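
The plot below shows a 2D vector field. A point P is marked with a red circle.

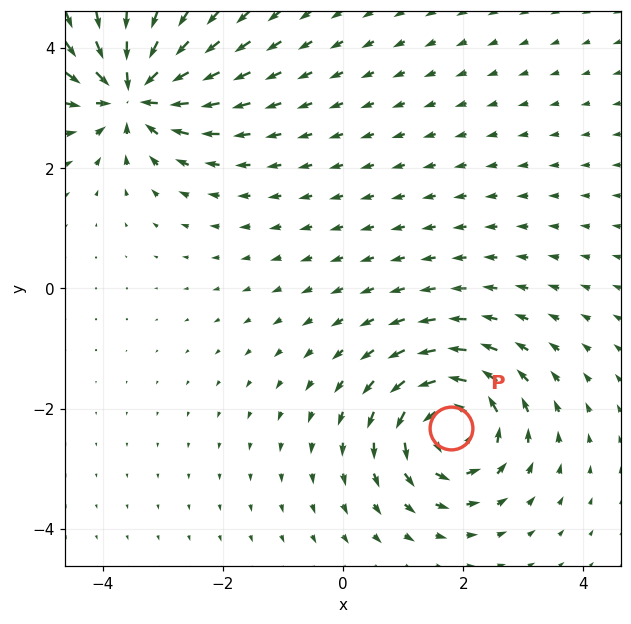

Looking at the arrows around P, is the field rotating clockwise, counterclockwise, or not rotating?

Near P at (1.8, -2.3) the arrows circulate counterclockwise. The curl (z-component) there is about +6; positive curl means counterclockwise rotation.

counterclockwise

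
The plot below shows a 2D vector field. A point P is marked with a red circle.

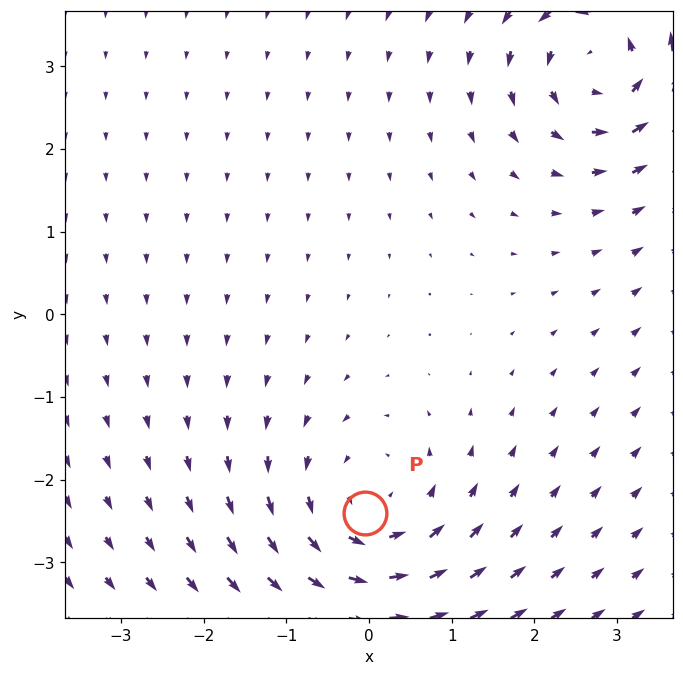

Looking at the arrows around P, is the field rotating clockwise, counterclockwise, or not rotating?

counterclockwise

Near P at (-0.0, -2.4) the arrows circulate counterclockwise. The curl (z-component) there is about +3; positive curl means counterclockwise rotation.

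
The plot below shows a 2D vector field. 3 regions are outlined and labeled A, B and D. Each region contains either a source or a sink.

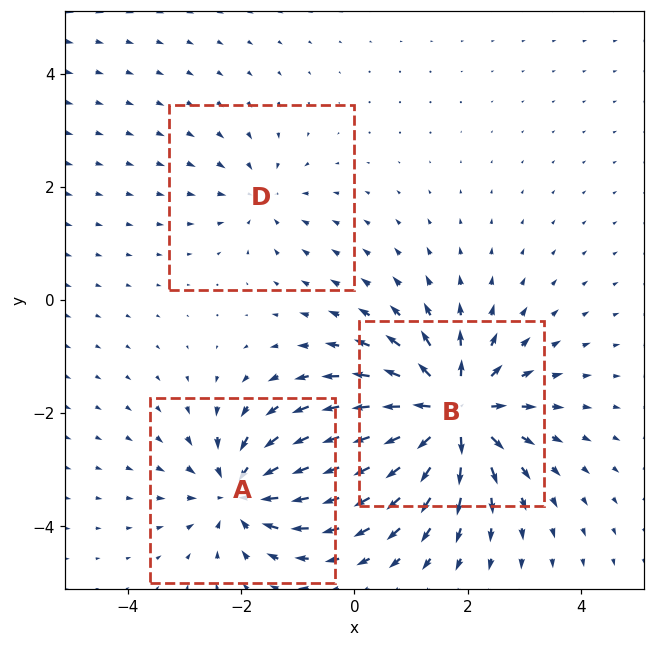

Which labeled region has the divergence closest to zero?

D

Divergence at each region's feature centre — A: about -4, B: about +6, D: about -2. Region D is closest to zero.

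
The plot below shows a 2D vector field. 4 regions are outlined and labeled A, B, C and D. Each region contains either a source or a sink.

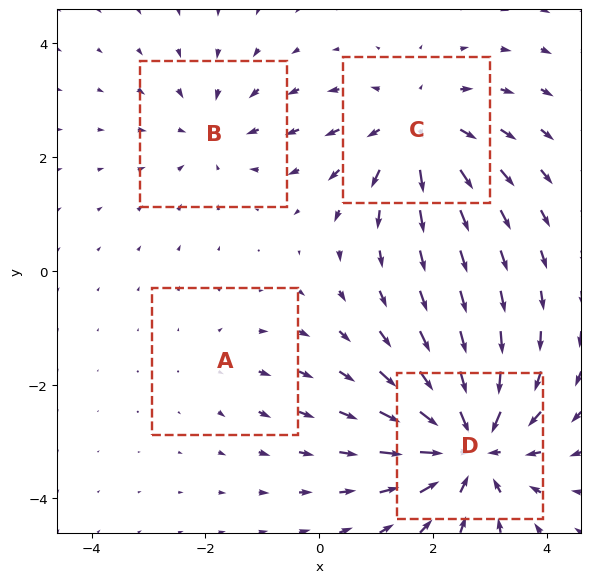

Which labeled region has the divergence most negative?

D

Divergence at each region's feature centre — A: about +2, B: about -3, C: about +5, D: about -6. Region D is most negative.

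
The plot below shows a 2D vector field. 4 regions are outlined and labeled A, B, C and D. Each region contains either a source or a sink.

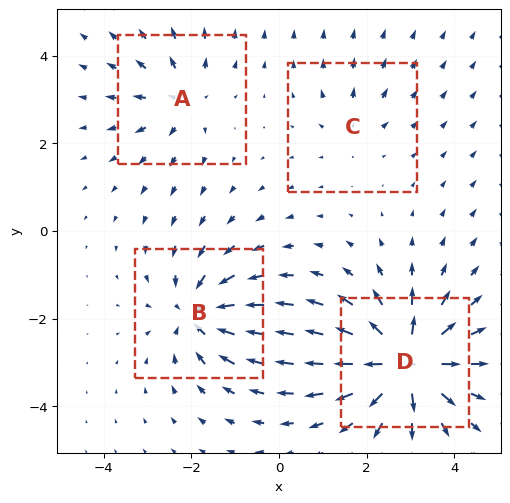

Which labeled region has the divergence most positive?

D

Divergence at each region's feature centre — A: about +4, B: about -6, C: about +2, D: about +9. Region D is most positive.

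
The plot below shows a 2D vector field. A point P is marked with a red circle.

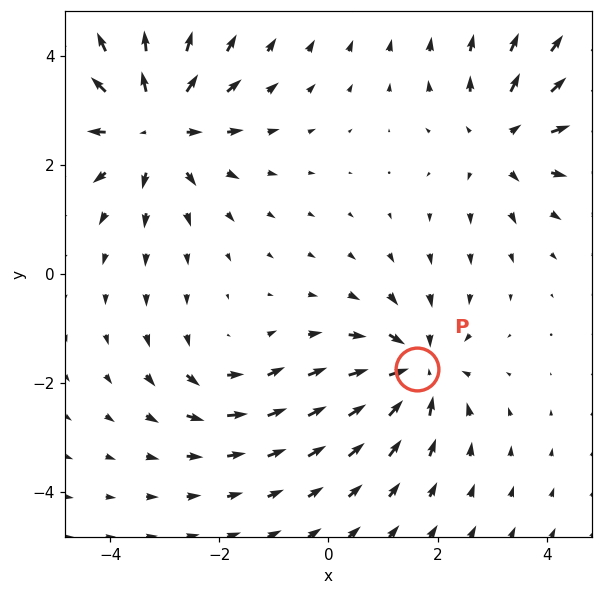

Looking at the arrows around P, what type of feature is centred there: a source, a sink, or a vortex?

sink

At P (1.6, -1.7) the arrows converge inward. Divergence about -5, curl ≈0 — negative divergence with near-zero curl is a sink.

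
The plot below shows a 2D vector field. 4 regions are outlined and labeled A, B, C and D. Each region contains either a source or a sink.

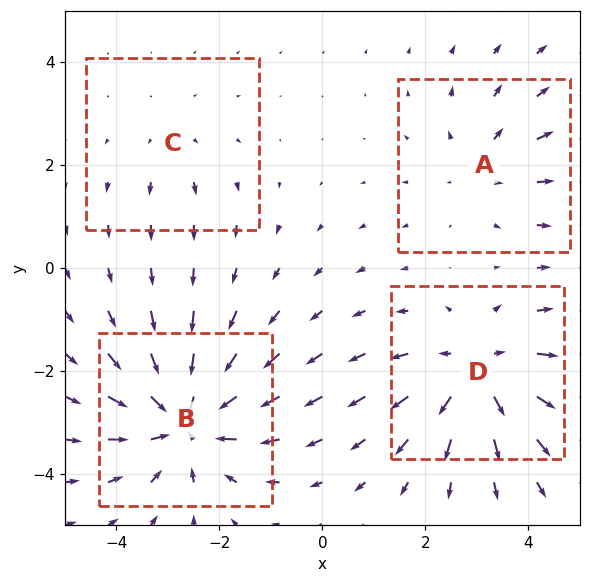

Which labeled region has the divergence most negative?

B

Divergence at each region's feature centre — A: about +3, B: about -6, C: about +2, D: about +5. Region B is most negative.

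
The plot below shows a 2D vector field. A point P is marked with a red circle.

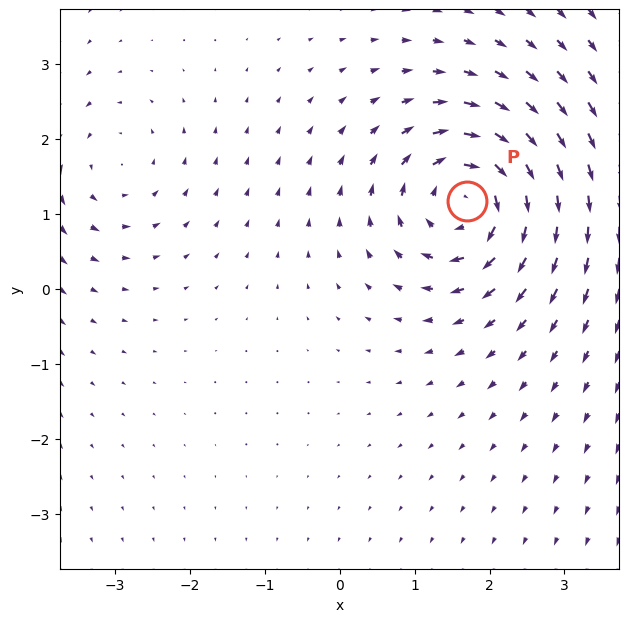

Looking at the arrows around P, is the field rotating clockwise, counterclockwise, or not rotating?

clockwise

Near P at (1.7, 1.2) the arrows circulate clockwise. The curl (z-component) there is about -6; negative curl means clockwise rotation.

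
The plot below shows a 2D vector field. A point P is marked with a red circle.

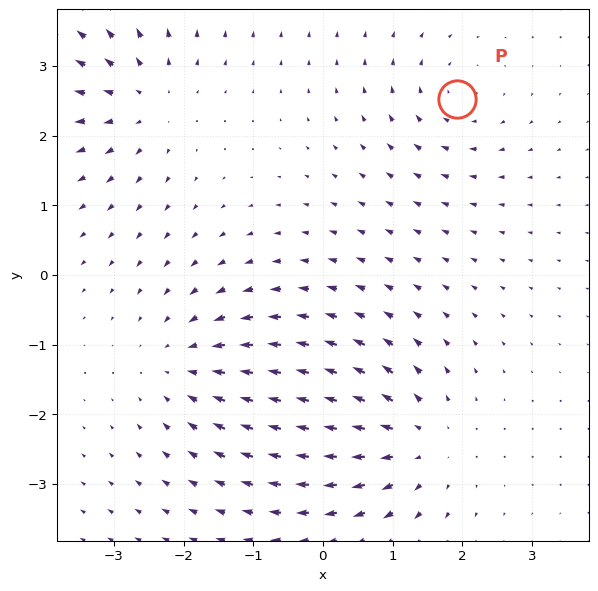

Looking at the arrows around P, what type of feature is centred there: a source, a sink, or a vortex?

vortex

At P (1.9, 2.5) the arrows circulate clockwise. Divergence ≈0, curl about -4 — near-zero divergence with nonzero curl is a vortex.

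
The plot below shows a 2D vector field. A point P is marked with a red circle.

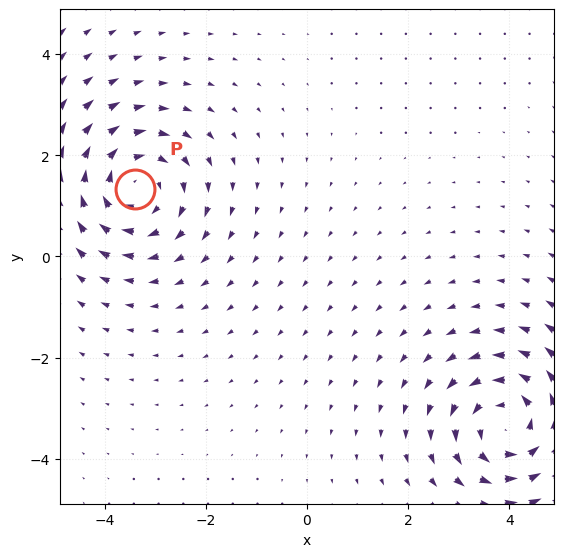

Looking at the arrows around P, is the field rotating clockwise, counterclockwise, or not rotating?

Near P at (-3.4, 1.3) the arrows circulate clockwise. The curl (z-component) there is about -3; negative curl means clockwise rotation.

clockwise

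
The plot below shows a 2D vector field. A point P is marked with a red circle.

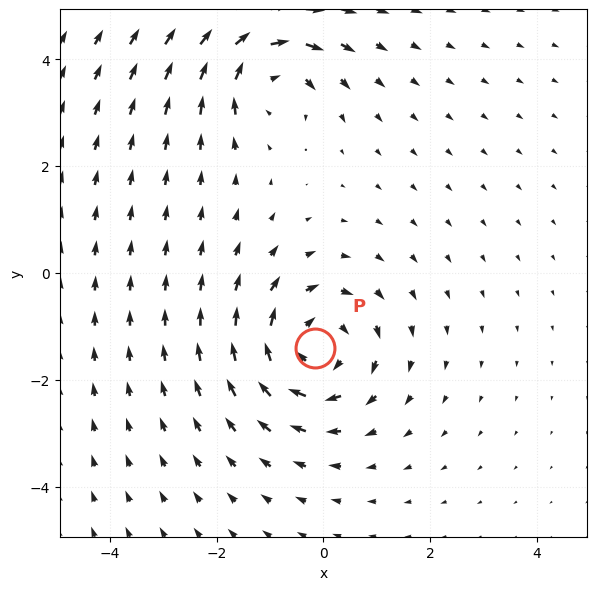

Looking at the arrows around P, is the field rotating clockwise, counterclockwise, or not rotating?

clockwise

Near P at (-0.2, -1.4) the arrows circulate clockwise. The curl (z-component) there is about -4; negative curl means clockwise rotation.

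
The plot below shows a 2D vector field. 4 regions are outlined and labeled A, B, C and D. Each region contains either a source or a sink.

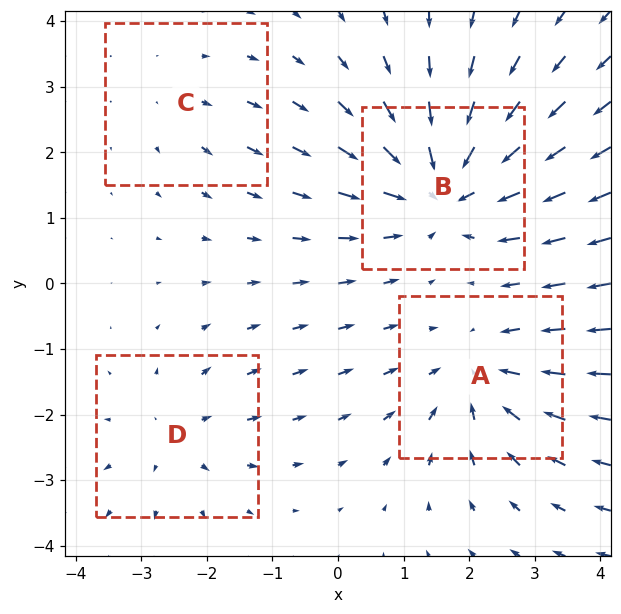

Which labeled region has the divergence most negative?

Divergence at each region's feature centre — A: about -4, B: about -6, C: about +2, D: about +3. Region B is most negative.

B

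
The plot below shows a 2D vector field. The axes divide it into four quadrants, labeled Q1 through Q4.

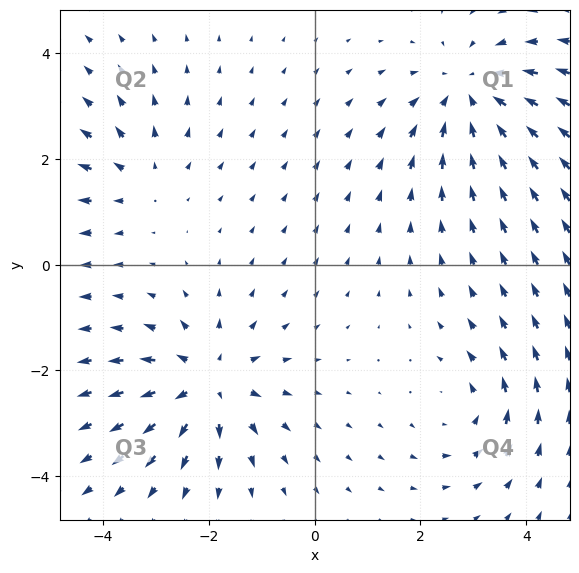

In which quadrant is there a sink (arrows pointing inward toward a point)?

Q1

The sink sits at approximately (2.9, 3.2), which lies in quadrant Q1. The divergence there is about -4, negative as expected for a sink.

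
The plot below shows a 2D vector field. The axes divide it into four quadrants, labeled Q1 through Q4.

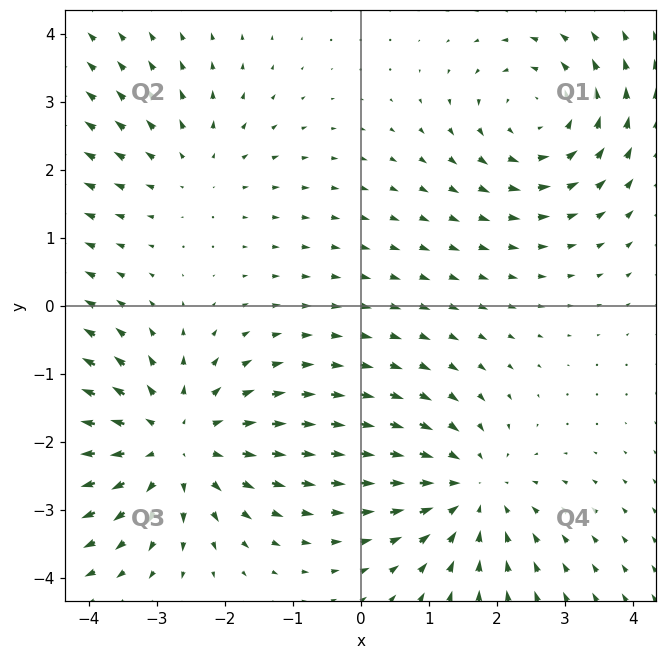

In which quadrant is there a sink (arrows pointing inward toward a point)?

Q4

The sink sits at approximately (1.6, -2.7), which lies in quadrant Q4. The divergence there is about -3, negative as expected for a sink.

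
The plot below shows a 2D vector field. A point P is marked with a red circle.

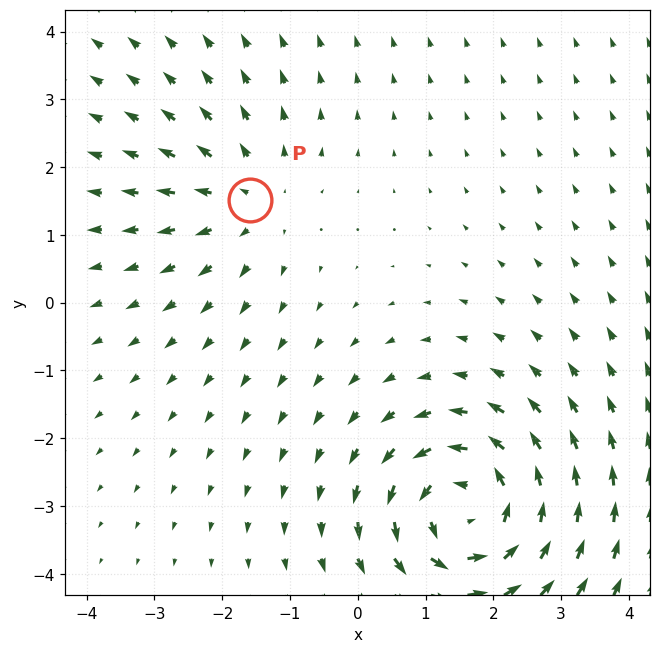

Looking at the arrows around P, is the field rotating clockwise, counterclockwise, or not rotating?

Near P at (-1.6, 1.5) the arrows show no circulation. The curl there is ≈0.

not rotating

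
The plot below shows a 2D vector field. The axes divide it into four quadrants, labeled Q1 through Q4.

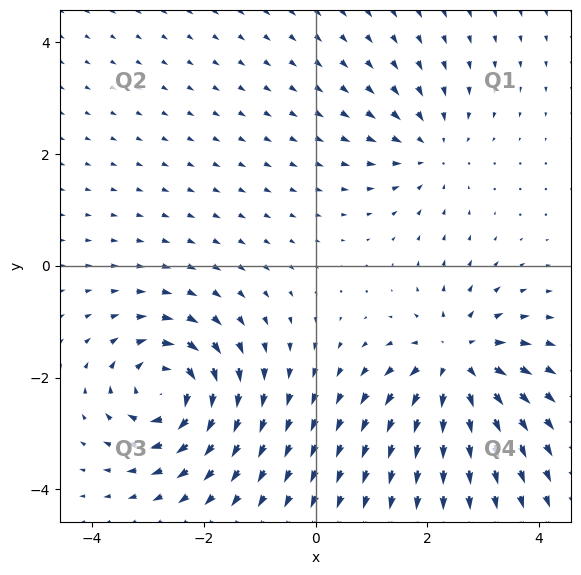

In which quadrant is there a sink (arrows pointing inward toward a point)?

Q1

The sink sits at approximately (2.1, 2.1), which lies in quadrant Q1. The divergence there is about -3, negative as expected for a sink.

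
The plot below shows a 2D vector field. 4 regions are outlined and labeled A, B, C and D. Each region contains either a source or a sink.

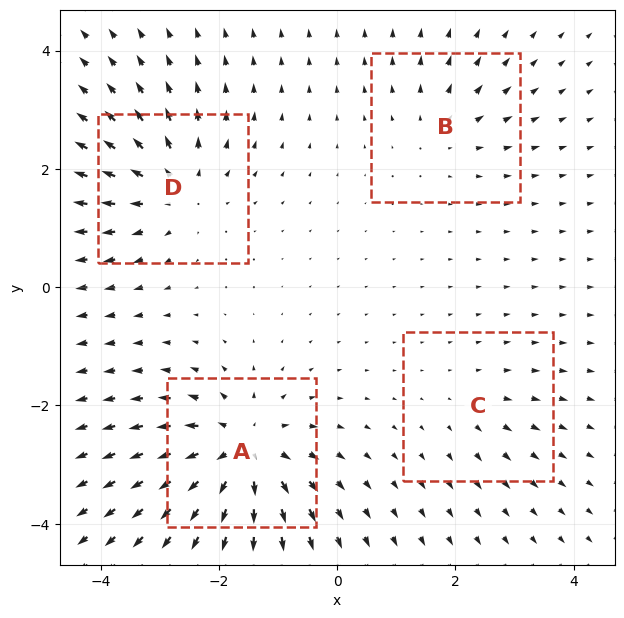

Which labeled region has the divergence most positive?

A

Divergence at each region's feature centre — A: about +8, B: about +3, C: about +2, D: about +6. Region A is most positive.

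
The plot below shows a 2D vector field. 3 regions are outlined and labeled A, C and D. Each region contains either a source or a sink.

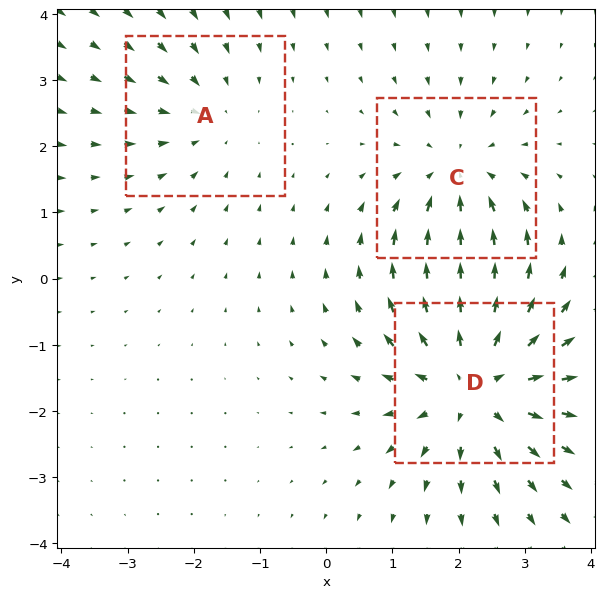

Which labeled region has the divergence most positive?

Divergence at each region's feature centre — A: about -2, C: about -3, D: about +4. Region D is most positive.

D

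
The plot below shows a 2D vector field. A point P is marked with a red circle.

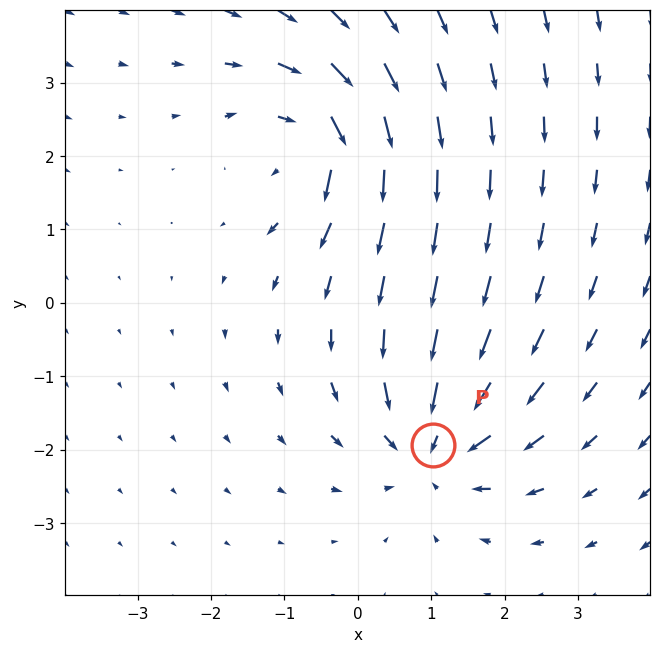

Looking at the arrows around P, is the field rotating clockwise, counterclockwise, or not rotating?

Near P at (1.0, -1.9) the arrows show no circulation. The curl there is ≈0.

not rotating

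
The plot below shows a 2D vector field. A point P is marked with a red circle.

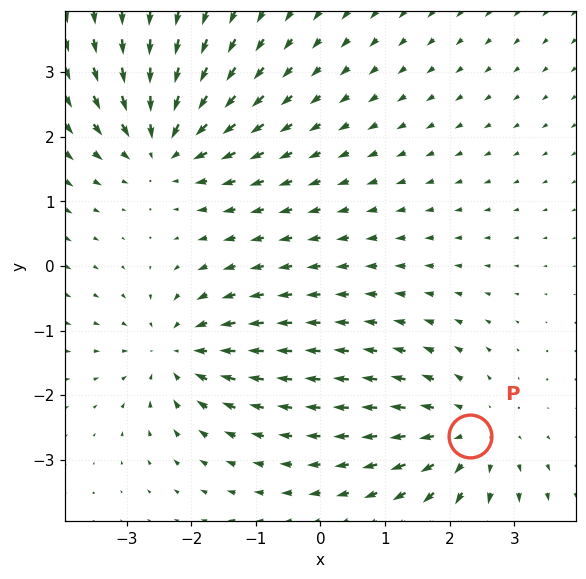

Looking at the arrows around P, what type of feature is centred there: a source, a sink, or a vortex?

source

At P (2.3, -2.6) the arrows spread outward. Divergence about +4, curl ≈0 — positive divergence with near-zero curl is a source.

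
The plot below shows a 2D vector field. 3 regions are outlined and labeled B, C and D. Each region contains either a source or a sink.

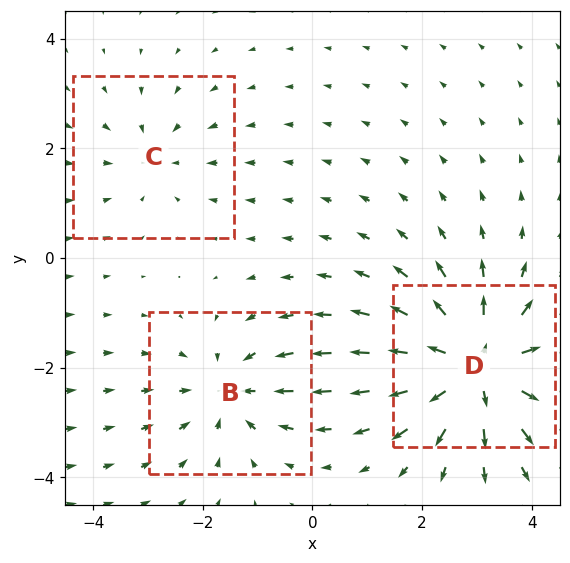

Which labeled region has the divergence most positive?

Divergence at each region's feature centre — B: about -3, C: about -2, D: about +5. Region D is most positive.

D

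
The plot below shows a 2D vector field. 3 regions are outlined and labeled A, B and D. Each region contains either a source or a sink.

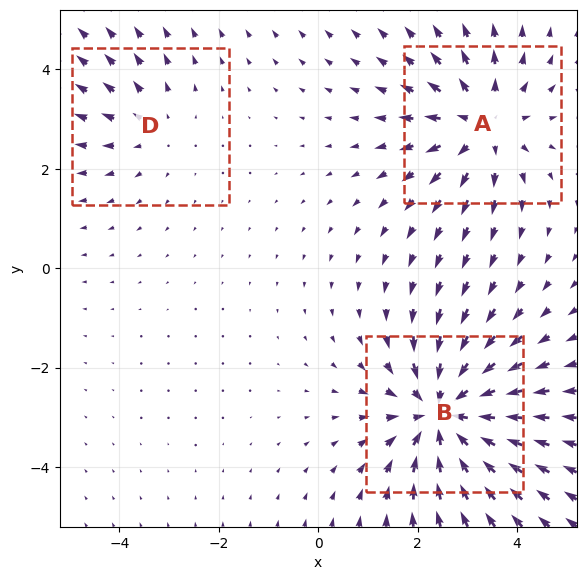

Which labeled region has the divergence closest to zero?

D

Divergence at each region's feature centre — A: about +3, B: about -4, D: about +2. Region D is closest to zero.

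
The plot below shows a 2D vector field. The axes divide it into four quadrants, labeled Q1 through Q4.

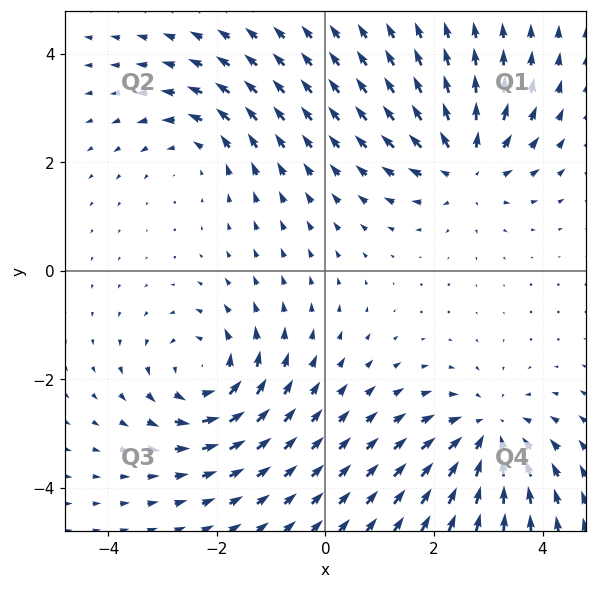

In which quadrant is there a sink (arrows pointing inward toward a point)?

Q4

The sink sits at approximately (3.0, -3.0), which lies in quadrant Q4. The divergence there is about -4, negative as expected for a sink.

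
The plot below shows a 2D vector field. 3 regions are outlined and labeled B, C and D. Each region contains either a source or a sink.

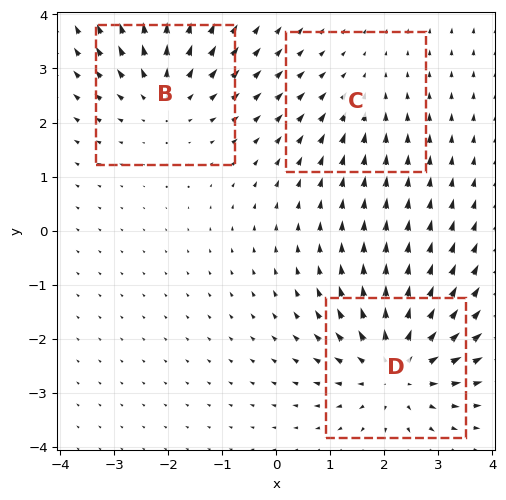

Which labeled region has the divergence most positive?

D

Divergence at each region's feature centre — B: about +3, C: about -2, D: about +4. Region D is most positive.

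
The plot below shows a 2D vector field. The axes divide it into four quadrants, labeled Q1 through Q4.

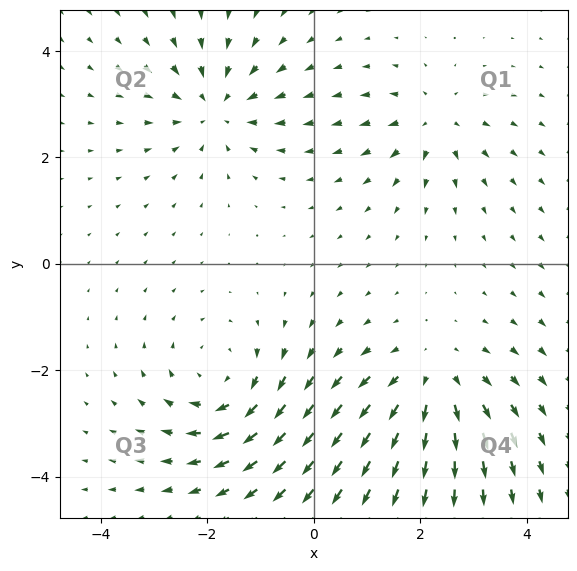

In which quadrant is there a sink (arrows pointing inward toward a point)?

Q2

The sink sits at approximately (-1.8, 2.9), which lies in quadrant Q2. The divergence there is about -4, negative as expected for a sink.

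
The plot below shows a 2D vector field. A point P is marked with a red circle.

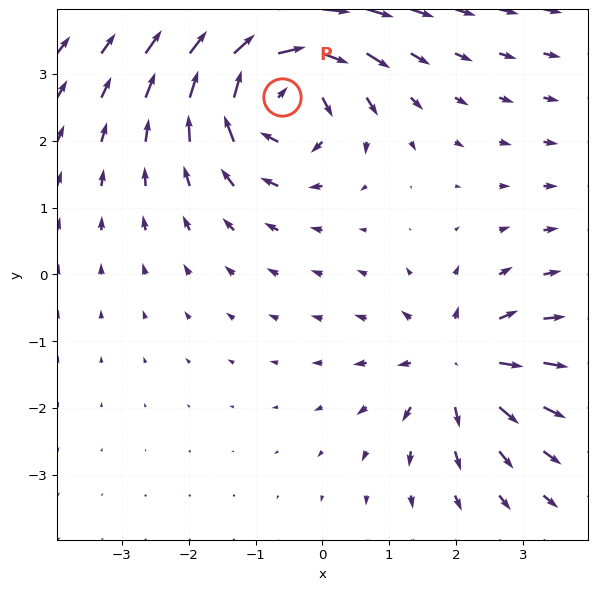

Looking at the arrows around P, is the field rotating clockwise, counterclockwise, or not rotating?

Near P at (-0.6, 2.7) the arrows circulate clockwise. The curl (z-component) there is about -6; negative curl means clockwise rotation.

clockwise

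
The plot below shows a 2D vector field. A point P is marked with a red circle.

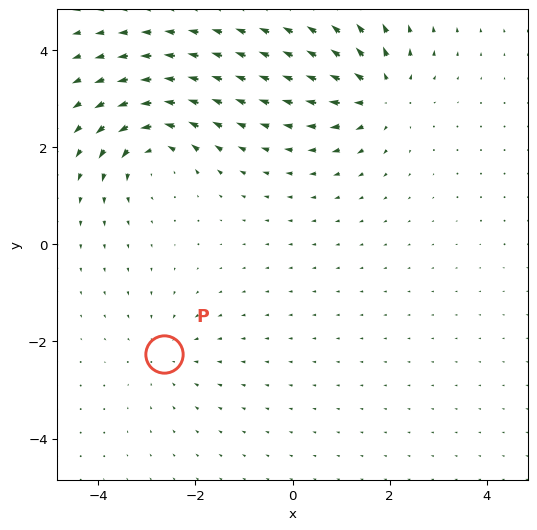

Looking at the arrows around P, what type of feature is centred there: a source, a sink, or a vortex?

sink

At P (-2.6, -2.3) the arrows converge inward. Divergence about -3, curl ≈0 — negative divergence with near-zero curl is a sink.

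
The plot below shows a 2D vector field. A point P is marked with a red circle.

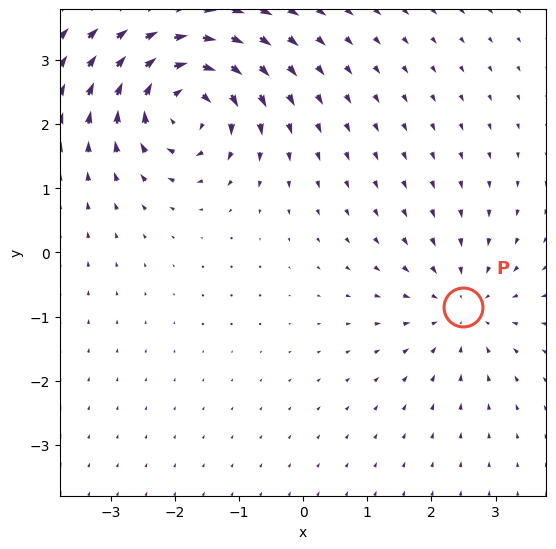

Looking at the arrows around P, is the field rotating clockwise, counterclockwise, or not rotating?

Near P at (2.5, -0.9) the arrows show no circulation. The curl there is ≈0.

not rotating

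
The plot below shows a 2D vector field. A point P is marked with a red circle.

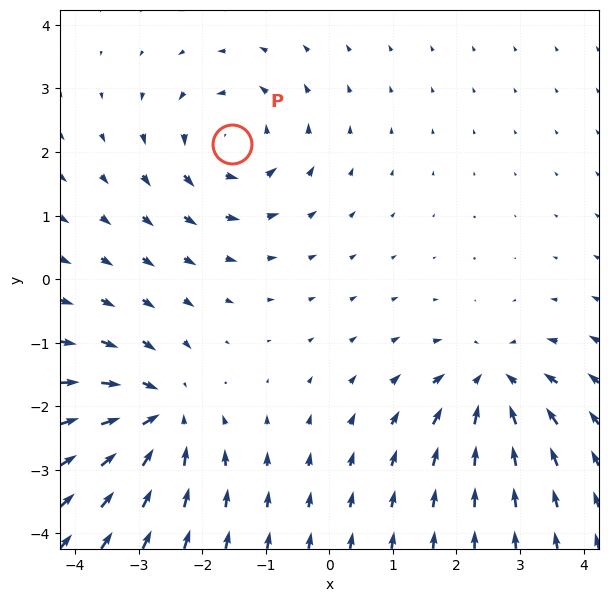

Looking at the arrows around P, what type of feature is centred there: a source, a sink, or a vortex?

At P (-1.5, 2.1) the arrows circulate counterclockwise. Divergence ≈0, curl about +4 — near-zero divergence with nonzero curl is a vortex.

vortex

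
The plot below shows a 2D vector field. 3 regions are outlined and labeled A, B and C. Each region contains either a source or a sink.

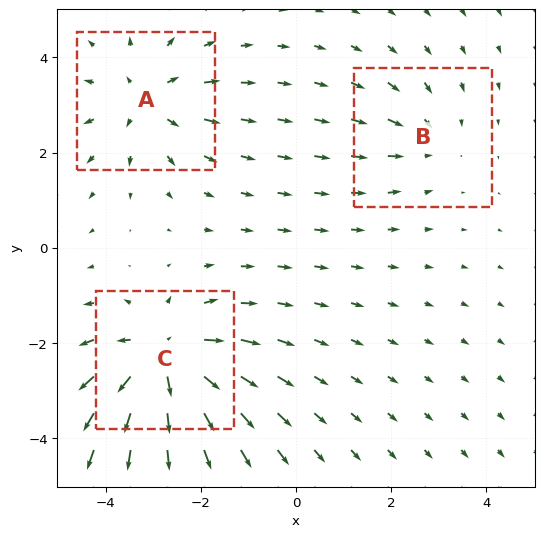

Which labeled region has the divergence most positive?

Divergence at each region's feature centre — A: about +3, B: about -2, C: about +5. Region C is most positive.

C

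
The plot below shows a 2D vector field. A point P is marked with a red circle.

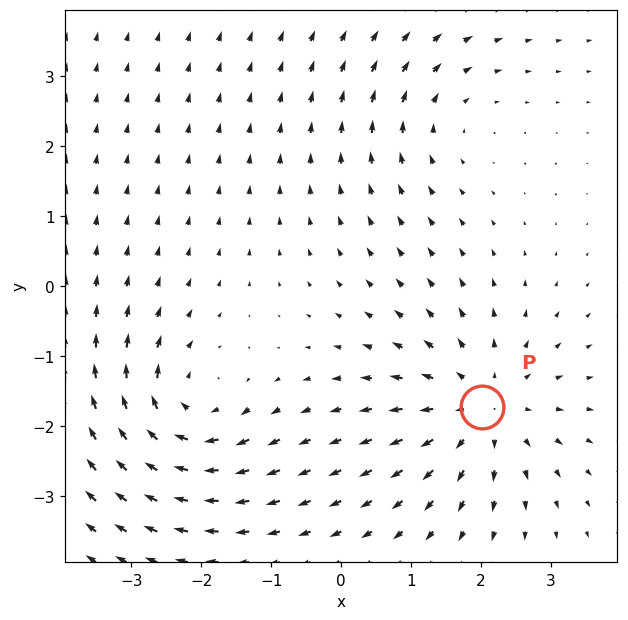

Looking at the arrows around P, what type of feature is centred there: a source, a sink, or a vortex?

source

At P (2.0, -1.7) the arrows spread outward. Divergence about +4, curl ≈0 — positive divergence with near-zero curl is a source.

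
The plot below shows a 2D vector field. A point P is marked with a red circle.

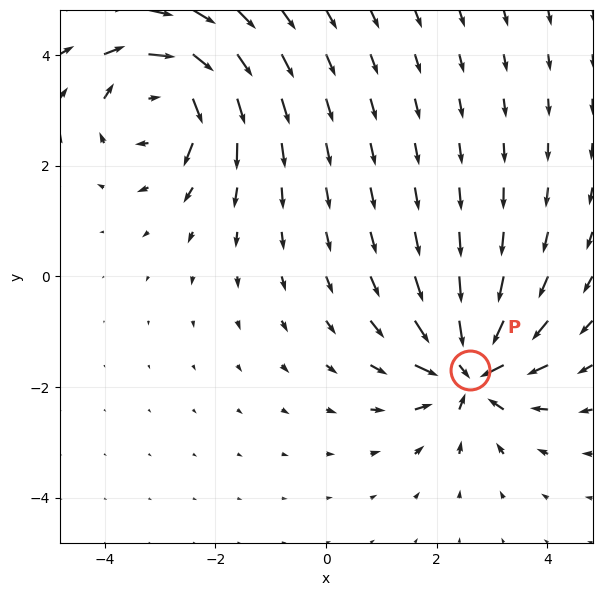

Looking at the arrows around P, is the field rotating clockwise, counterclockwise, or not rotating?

Near P at (2.6, -1.7) the arrows show no circulation. The curl there is ≈0.

not rotating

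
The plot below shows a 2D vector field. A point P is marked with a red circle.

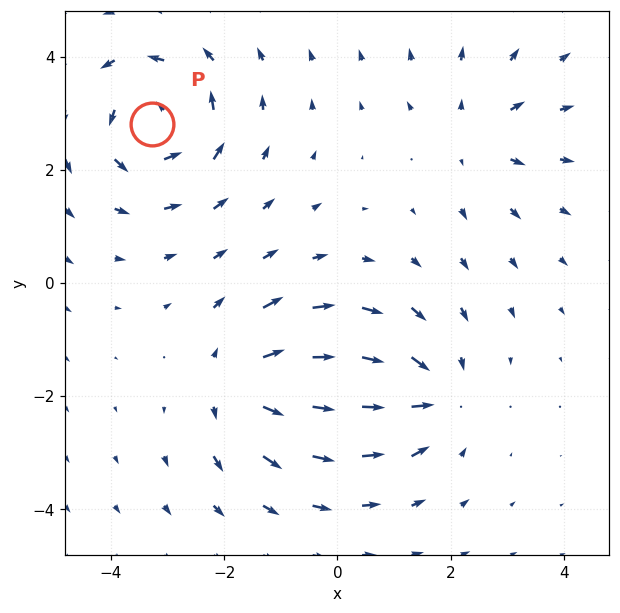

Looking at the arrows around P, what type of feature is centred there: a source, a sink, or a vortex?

vortex

At P (-3.3, 2.8) the arrows circulate counterclockwise. Divergence ≈0, curl about +5 — near-zero divergence with nonzero curl is a vortex.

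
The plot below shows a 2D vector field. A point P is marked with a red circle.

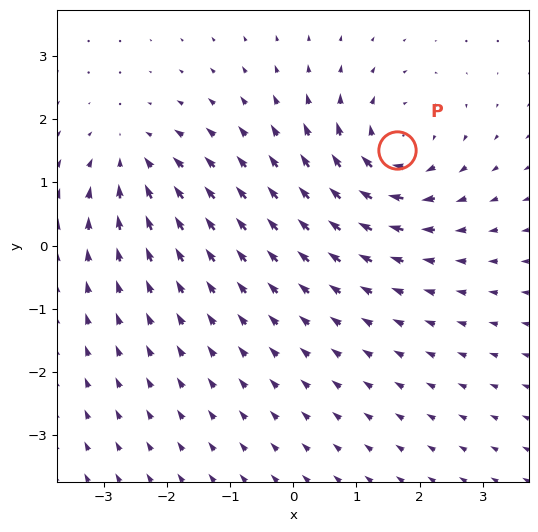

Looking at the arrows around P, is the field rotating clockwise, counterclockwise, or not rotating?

Near P at (1.6, 1.5) the arrows circulate clockwise. The curl (z-component) there is about -6; negative curl means clockwise rotation.

clockwise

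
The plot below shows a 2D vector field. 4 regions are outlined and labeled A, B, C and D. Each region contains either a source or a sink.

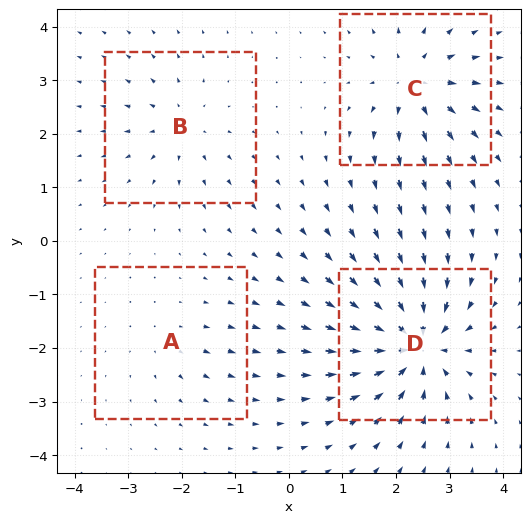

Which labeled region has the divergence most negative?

Divergence at each region's feature centre — A: about +2, B: about +4, C: about +6, D: about -9. Region D is most negative.

D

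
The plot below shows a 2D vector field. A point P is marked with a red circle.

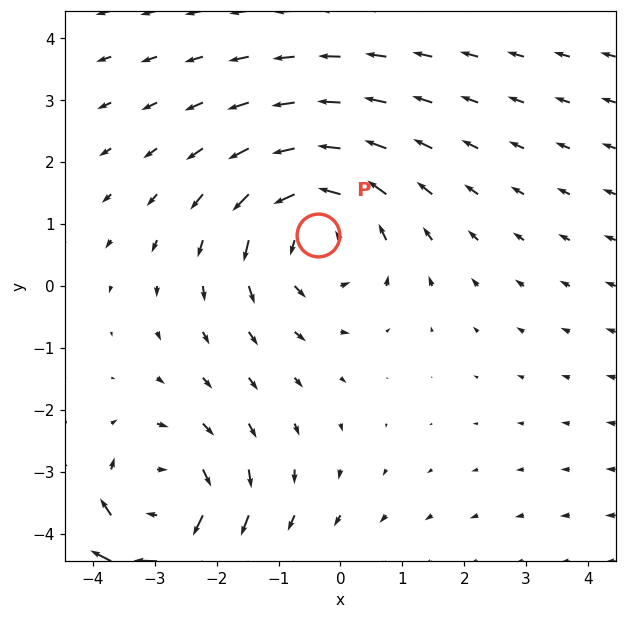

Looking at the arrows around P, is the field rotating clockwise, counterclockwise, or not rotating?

counterclockwise

Near P at (-0.4, 0.8) the arrows circulate counterclockwise. The curl (z-component) there is about +3; positive curl means counterclockwise rotation.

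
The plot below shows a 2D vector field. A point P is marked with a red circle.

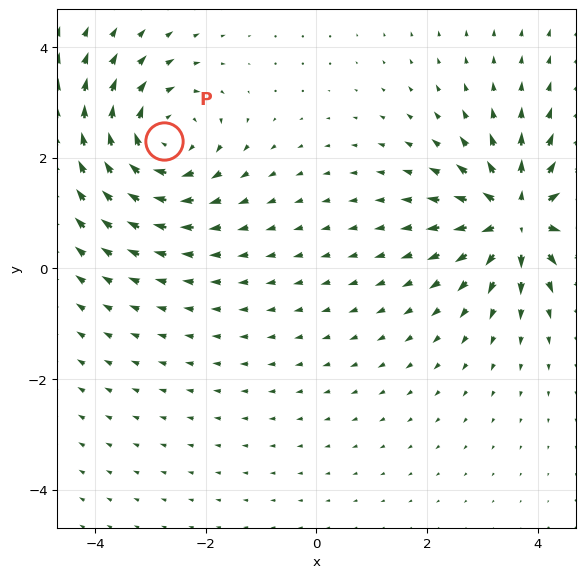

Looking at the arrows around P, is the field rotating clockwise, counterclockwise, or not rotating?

Near P at (-2.8, 2.3) the arrows circulate clockwise. The curl (z-component) there is about -4; negative curl means clockwise rotation.

clockwise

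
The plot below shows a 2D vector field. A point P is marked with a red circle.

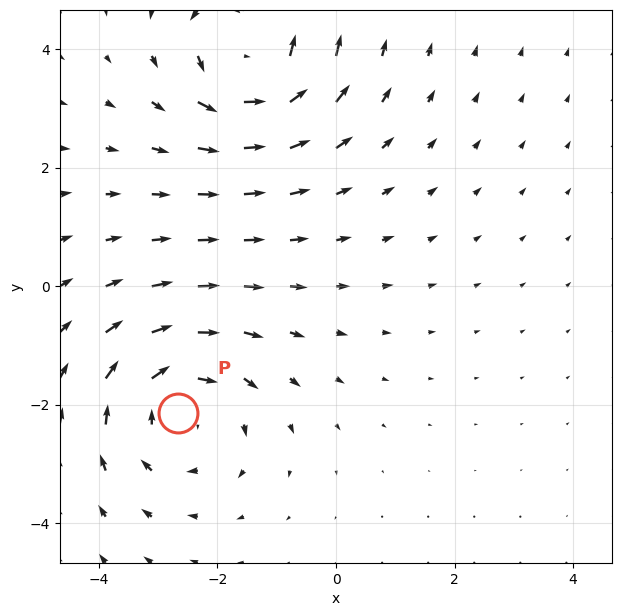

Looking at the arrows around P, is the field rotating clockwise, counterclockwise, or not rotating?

Near P at (-2.7, -2.1) the arrows circulate clockwise. The curl (z-component) there is about -3; negative curl means clockwise rotation.

clockwise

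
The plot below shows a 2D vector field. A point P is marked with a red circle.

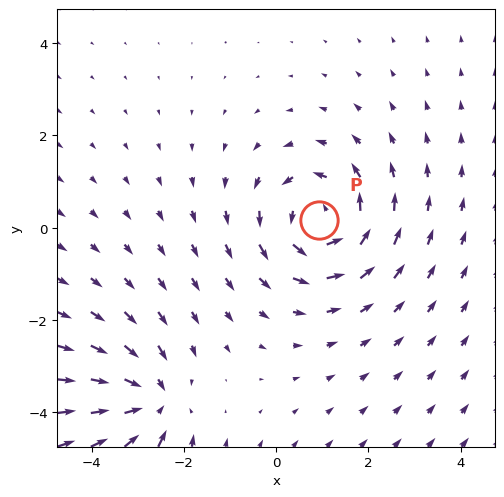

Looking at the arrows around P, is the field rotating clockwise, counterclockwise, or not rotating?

Near P at (0.9, 0.2) the arrows circulate counterclockwise. The curl (z-component) there is about +5; positive curl means counterclockwise rotation.

counterclockwise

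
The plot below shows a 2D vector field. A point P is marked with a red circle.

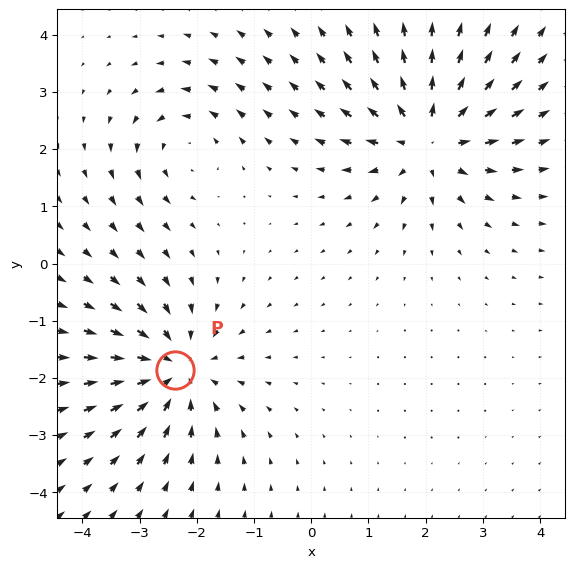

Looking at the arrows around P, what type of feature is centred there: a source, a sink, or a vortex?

At P (-2.4, -1.9) the arrows converge inward. Divergence about -4, curl ≈0 — negative divergence with near-zero curl is a sink.

sink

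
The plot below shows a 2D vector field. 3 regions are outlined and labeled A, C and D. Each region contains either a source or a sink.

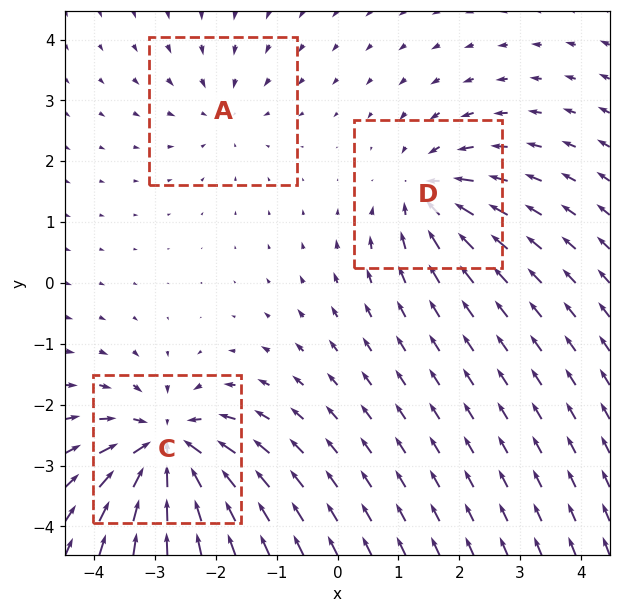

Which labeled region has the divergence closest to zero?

Divergence at each region's feature centre — A: about -2, C: about -6, D: about -4. Region A is closest to zero.

A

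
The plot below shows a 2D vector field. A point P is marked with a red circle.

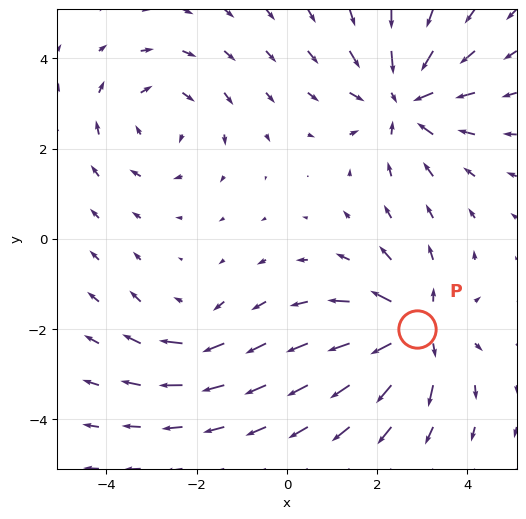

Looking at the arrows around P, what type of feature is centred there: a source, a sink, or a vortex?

source

At P (2.9, -2.0) the arrows spread outward. Divergence about +5, curl ≈0 — positive divergence with near-zero curl is a source.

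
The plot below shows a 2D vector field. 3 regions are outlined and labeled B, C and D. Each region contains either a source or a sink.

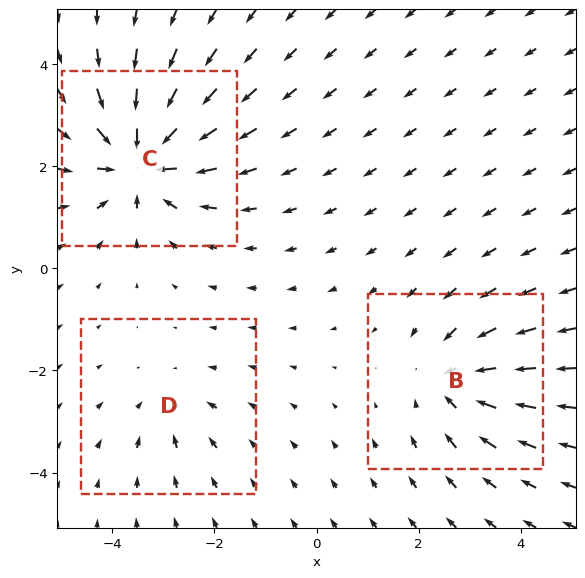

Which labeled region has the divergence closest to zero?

Divergence at each region's feature centre — B: about -4, C: about -6, D: about -2. Region D is closest to zero.

D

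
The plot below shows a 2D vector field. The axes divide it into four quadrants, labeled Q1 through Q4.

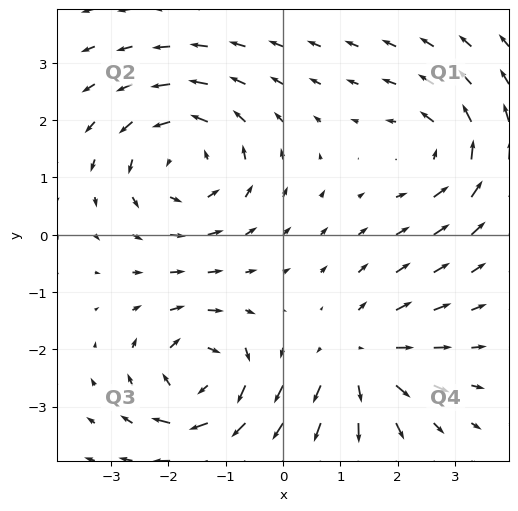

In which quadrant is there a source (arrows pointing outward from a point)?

Q4

The source sits at approximately (1.3, -2.2), which lies in quadrant Q4. The divergence there is about +4, positive as expected for a source.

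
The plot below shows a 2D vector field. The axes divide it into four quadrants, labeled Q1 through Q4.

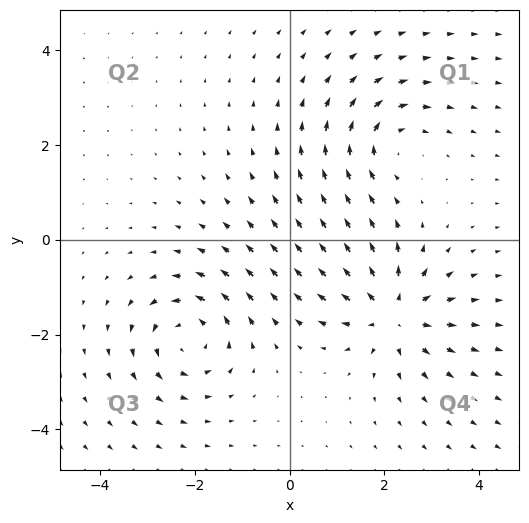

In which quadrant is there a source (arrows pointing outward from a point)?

The source sits at approximately (2.2, -1.6), which lies in quadrant Q4. The divergence there is about +4, positive as expected for a source.

Q4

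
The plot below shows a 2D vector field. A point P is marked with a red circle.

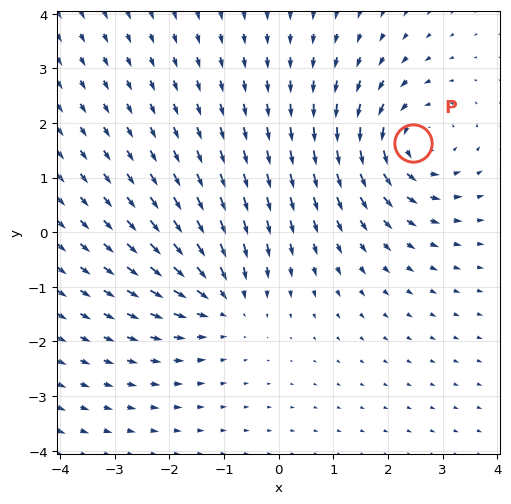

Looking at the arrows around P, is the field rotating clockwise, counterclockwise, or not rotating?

counterclockwise

Near P at (2.5, 1.6) the arrows circulate counterclockwise. The curl (z-component) there is about +4; positive curl means counterclockwise rotation.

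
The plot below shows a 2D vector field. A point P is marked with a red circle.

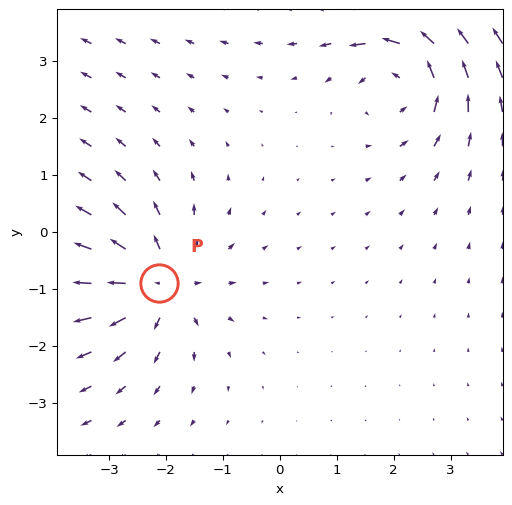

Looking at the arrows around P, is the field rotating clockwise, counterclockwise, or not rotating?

not rotating

Near P at (-2.1, -0.9) the arrows show no circulation. The curl there is ≈0.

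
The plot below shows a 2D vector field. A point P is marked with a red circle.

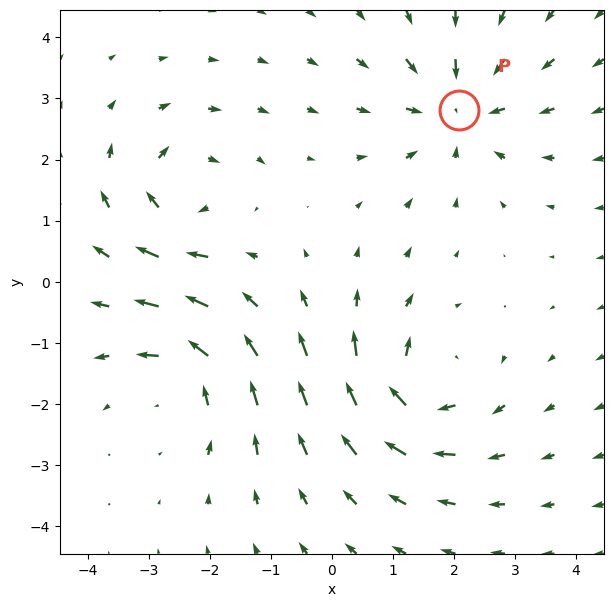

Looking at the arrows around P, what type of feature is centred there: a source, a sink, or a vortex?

At P (2.1, 2.8) the arrows converge inward. Divergence about -4, curl ≈0 — negative divergence with near-zero curl is a sink.

sink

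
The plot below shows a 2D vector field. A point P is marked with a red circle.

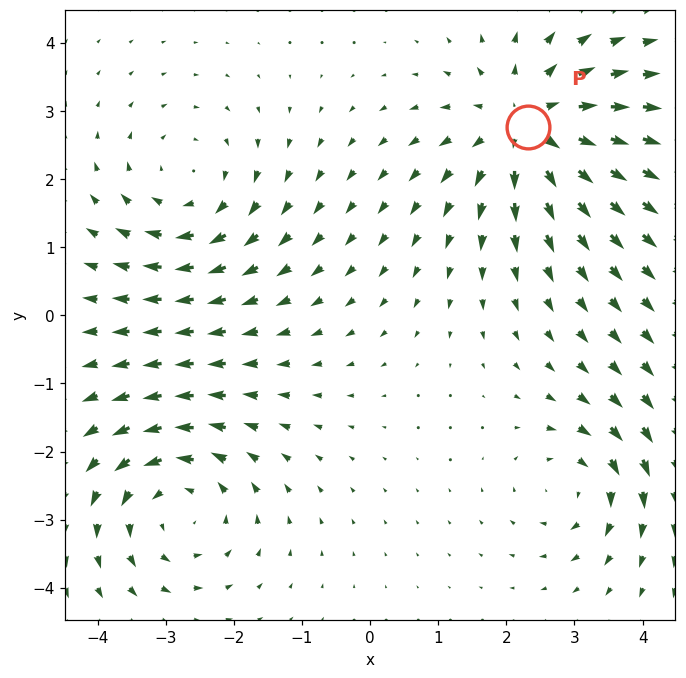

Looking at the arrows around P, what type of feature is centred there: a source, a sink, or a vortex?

source

At P (2.3, 2.8) the arrows spread outward. Divergence about +5, curl ≈0 — positive divergence with near-zero curl is a source.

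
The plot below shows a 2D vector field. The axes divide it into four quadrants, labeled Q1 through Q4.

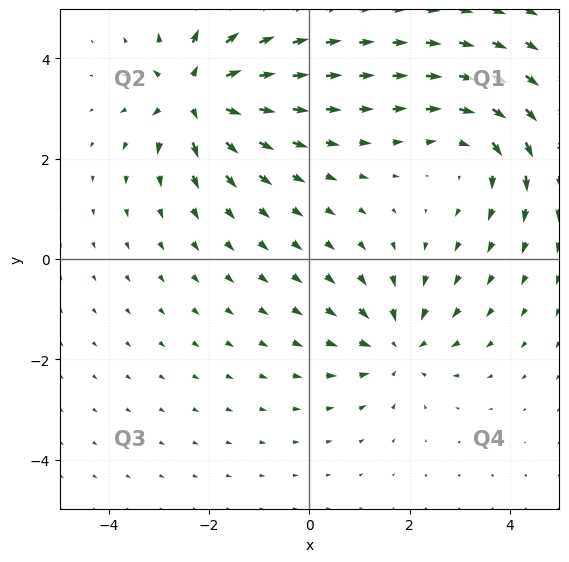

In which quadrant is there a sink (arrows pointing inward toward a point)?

The sink sits at approximately (1.8, -1.7), which lies in quadrant Q4. The divergence there is about -3, negative as expected for a sink.

Q4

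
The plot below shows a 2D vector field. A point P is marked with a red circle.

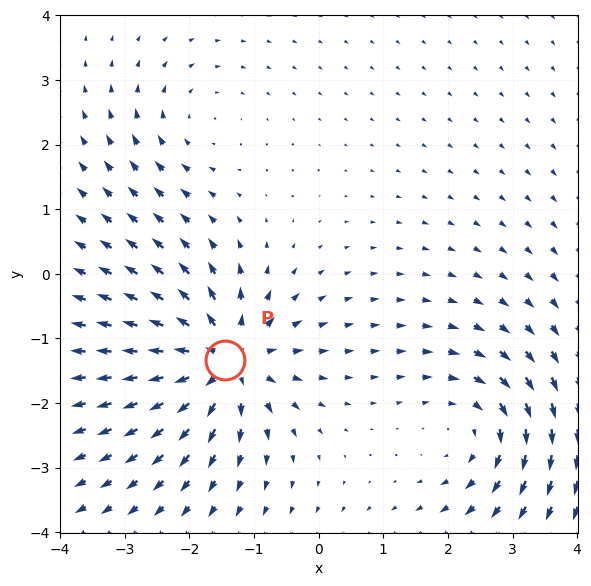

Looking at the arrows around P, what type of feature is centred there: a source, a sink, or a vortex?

At P (-1.5, -1.3) the arrows spread outward. Divergence about +6, curl ≈0 — positive divergence with near-zero curl is a source.

source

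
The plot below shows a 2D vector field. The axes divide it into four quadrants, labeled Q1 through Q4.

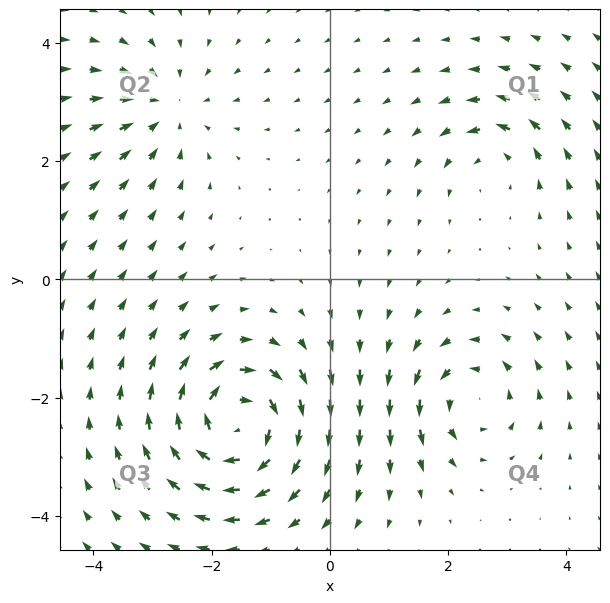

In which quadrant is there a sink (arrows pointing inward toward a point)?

Q2

The sink sits at approximately (-2.7, 2.9), which lies in quadrant Q2. The divergence there is about -3, negative as expected for a sink.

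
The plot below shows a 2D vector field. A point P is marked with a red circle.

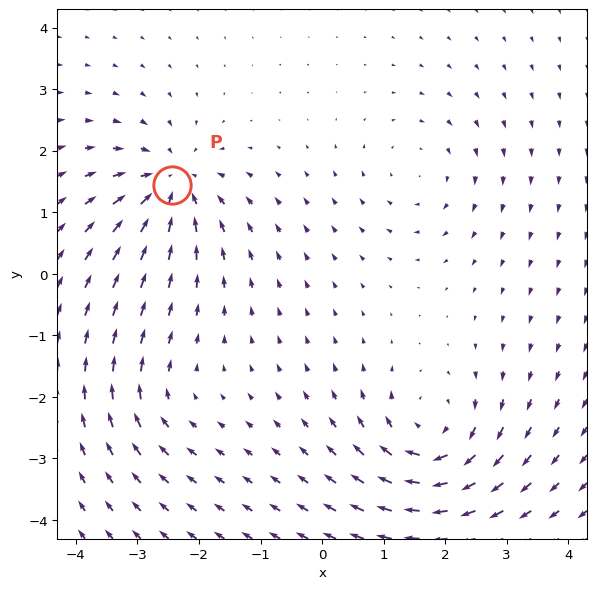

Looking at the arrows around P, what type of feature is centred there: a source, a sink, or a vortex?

sink

At P (-2.4, 1.4) the arrows converge inward. Divergence about -6, curl ≈0 — negative divergence with near-zero curl is a sink.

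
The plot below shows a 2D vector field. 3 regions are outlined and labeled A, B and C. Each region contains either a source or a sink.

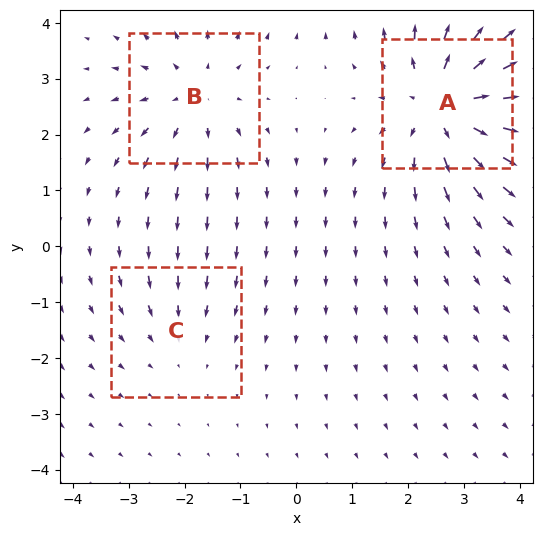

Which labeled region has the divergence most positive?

Divergence at each region's feature centre — A: about +5, B: about +3, C: about -2. Region A is most positive.

A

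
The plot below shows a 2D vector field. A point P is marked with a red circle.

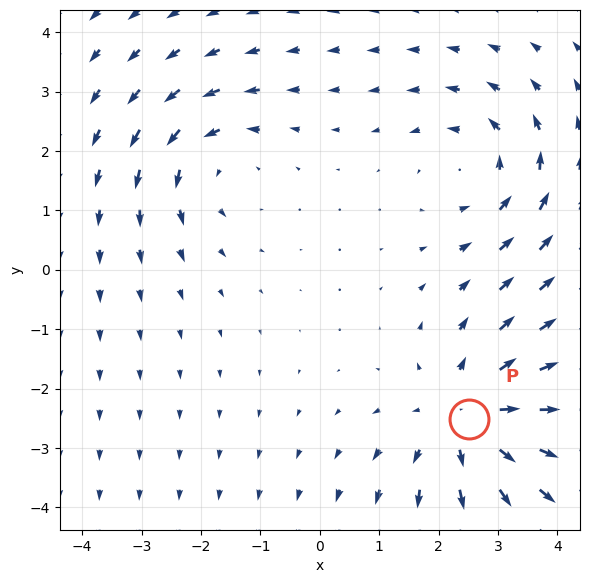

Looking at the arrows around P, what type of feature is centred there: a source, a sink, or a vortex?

source

At P (2.5, -2.5) the arrows spread outward. Divergence about +4, curl ≈0 — positive divergence with near-zero curl is a source.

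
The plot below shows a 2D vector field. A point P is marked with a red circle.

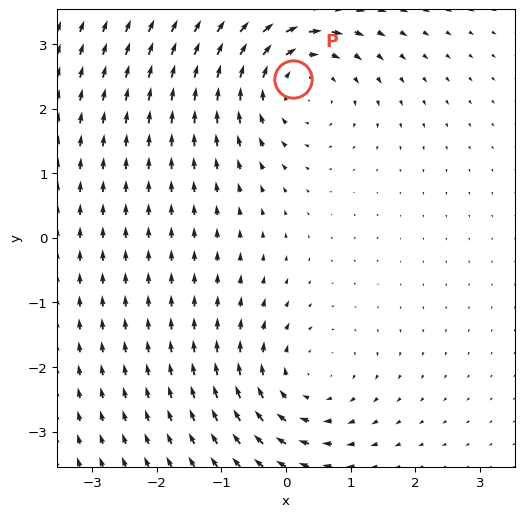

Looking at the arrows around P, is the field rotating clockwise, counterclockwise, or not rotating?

clockwise

Near P at (0.1, 2.5) the arrows circulate clockwise. The curl (z-component) there is about -3; negative curl means clockwise rotation.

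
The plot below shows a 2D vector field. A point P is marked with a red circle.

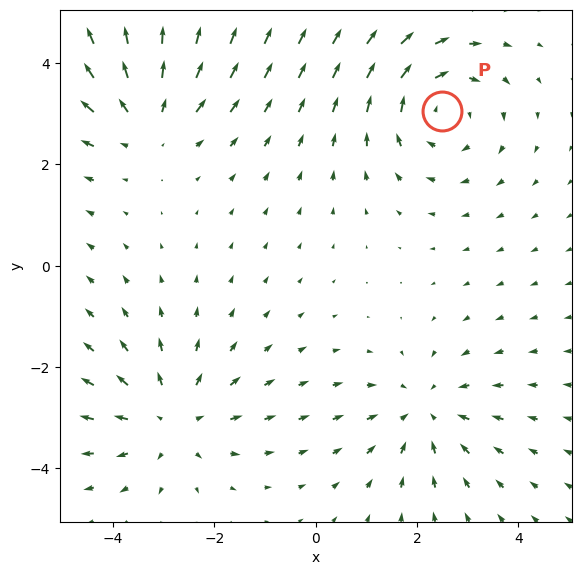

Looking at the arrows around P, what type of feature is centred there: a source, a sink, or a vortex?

vortex

At P (2.5, 3.0) the arrows circulate clockwise. Divergence ≈0, curl about -4 — near-zero divergence with nonzero curl is a vortex.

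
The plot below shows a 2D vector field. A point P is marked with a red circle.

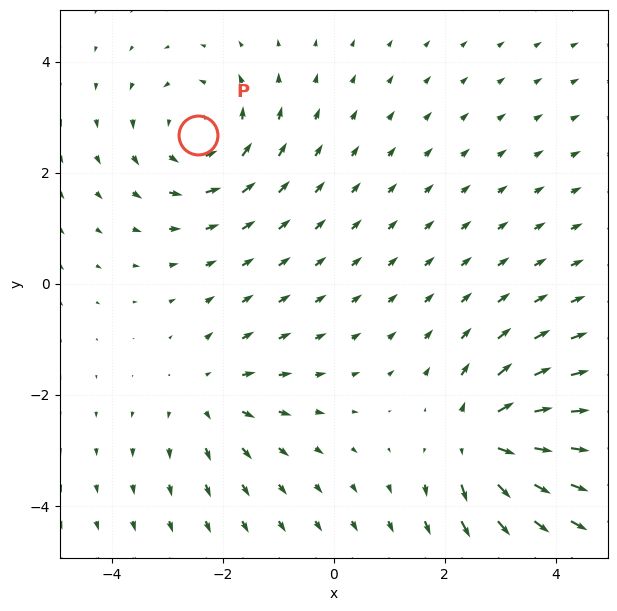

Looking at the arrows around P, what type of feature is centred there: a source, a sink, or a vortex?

At P (-2.4, 2.7) the arrows circulate counterclockwise. Divergence ≈0, curl about +4 — near-zero divergence with nonzero curl is a vortex.

vortex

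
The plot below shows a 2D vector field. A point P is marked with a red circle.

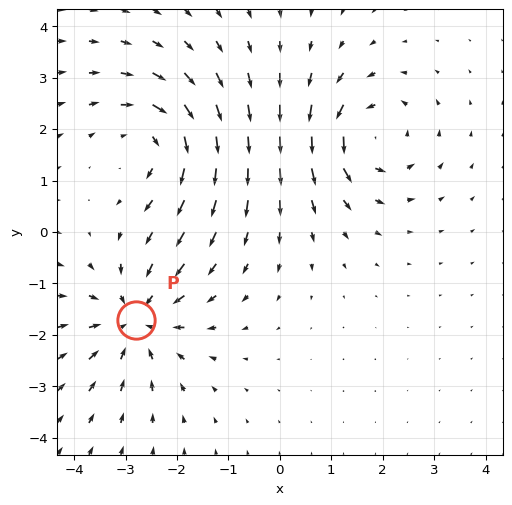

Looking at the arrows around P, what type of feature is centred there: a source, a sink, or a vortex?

At P (-2.8, -1.7) the arrows converge inward. Divergence about -5, curl ≈0 — negative divergence with near-zero curl is a sink.

sink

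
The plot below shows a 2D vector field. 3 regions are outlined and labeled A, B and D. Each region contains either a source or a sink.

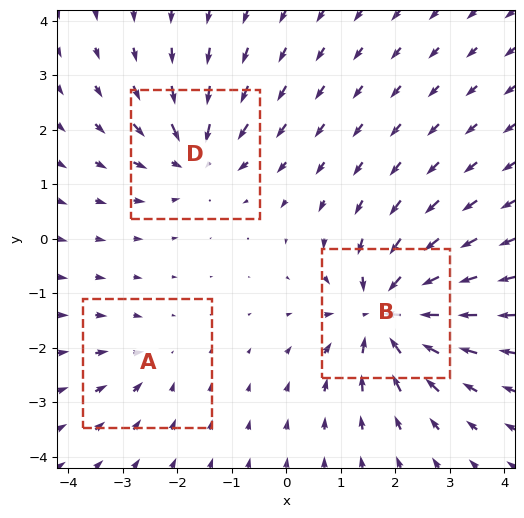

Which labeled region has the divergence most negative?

Divergence at each region's feature centre — A: about -2, B: about -6, D: about -4. Region B is most negative.

B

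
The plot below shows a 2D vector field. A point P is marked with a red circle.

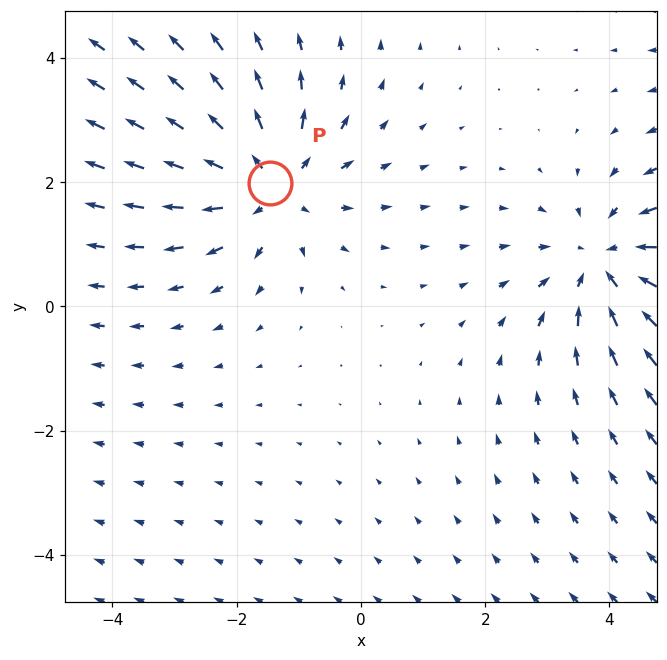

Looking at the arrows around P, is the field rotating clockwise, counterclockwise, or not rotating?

Near P at (-1.5, 2.0) the arrows show no circulation. The curl there is ≈0.

not rotating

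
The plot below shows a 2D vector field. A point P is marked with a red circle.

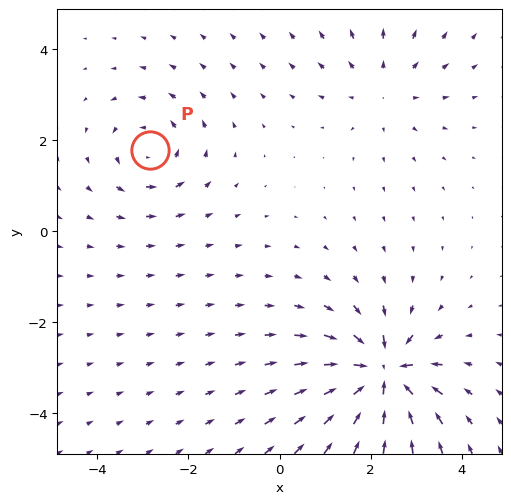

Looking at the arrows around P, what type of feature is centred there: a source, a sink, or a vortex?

vortex

At P (-2.9, 1.8) the arrows circulate counterclockwise. Divergence ≈0, curl about +3 — near-zero divergence with nonzero curl is a vortex.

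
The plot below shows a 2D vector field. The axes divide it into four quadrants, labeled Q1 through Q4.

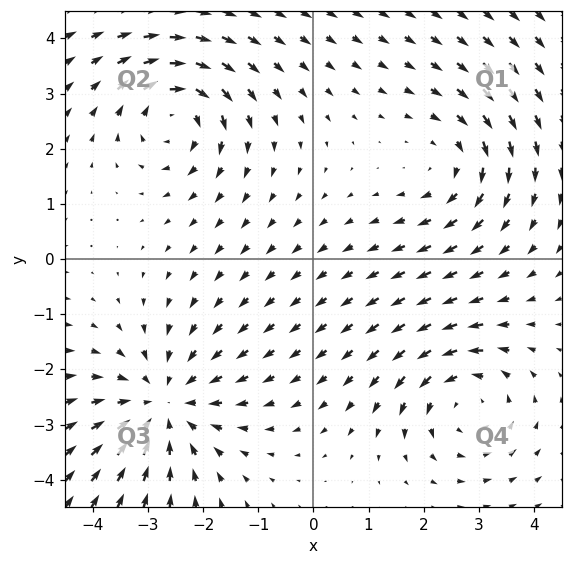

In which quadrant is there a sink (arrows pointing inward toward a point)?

Q3

The sink sits at approximately (-2.7, -2.6), which lies in quadrant Q3. The divergence there is about -4, negative as expected for a sink.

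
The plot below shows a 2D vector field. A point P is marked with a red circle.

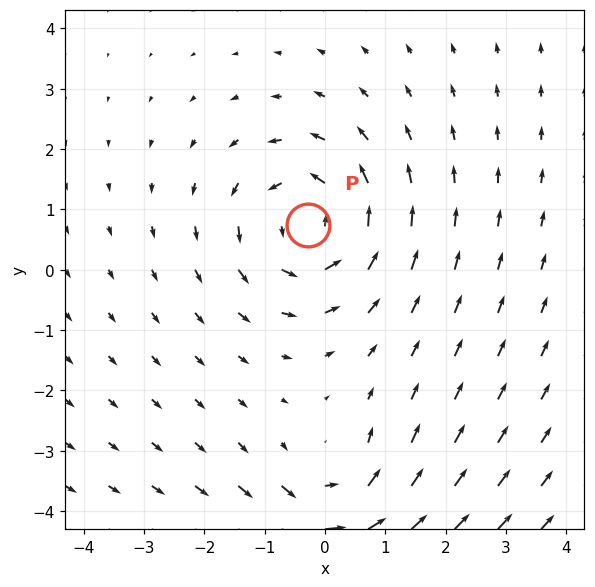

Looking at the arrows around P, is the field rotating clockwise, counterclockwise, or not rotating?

Near P at (-0.3, 0.7) the arrows circulate counterclockwise. The curl (z-component) there is about +5; positive curl means counterclockwise rotation.

counterclockwise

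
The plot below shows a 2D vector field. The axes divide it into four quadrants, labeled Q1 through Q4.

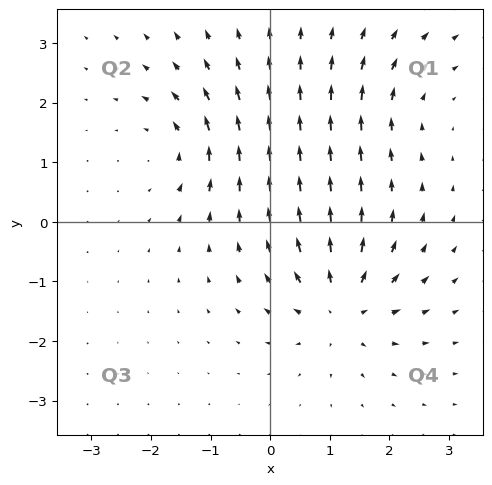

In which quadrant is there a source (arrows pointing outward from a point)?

Q4

The source sits at approximately (1.2, -1.4), which lies in quadrant Q4. The divergence there is about +5, positive as expected for a source.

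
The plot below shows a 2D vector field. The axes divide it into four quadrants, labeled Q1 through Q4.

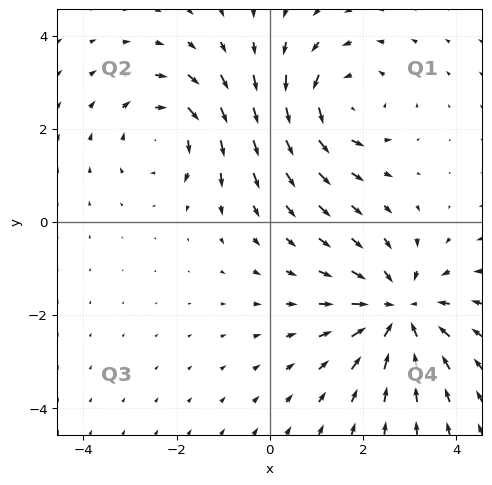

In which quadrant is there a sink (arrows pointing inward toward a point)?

The sink sits at approximately (2.8, -1.9), which lies in quadrant Q4. The divergence there is about -3, negative as expected for a sink.

Q4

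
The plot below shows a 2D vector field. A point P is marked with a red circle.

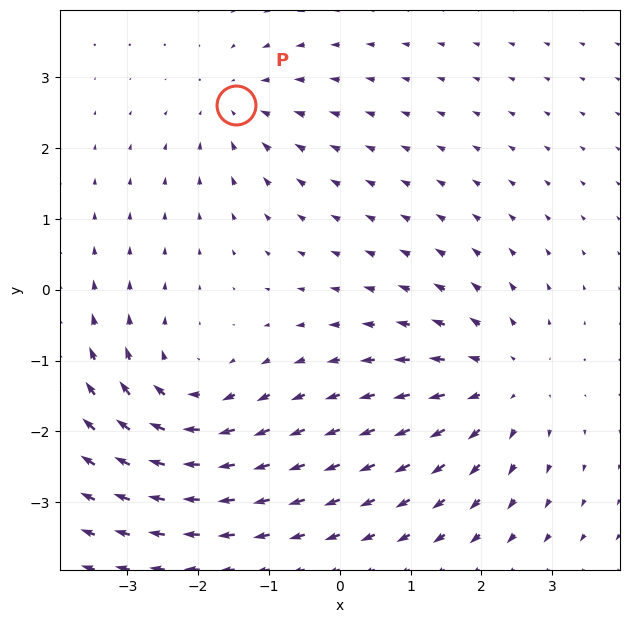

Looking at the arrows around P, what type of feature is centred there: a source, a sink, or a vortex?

sink

At P (-1.5, 2.6) the arrows converge inward. Divergence about -3, curl ≈0 — negative divergence with near-zero curl is a sink.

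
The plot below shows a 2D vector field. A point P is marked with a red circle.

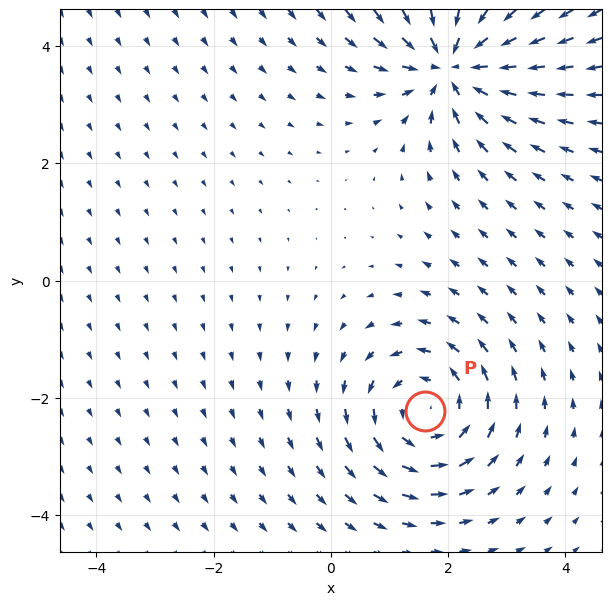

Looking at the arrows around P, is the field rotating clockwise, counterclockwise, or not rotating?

counterclockwise

Near P at (1.6, -2.2) the arrows circulate counterclockwise. The curl (z-component) there is about +3; positive curl means counterclockwise rotation.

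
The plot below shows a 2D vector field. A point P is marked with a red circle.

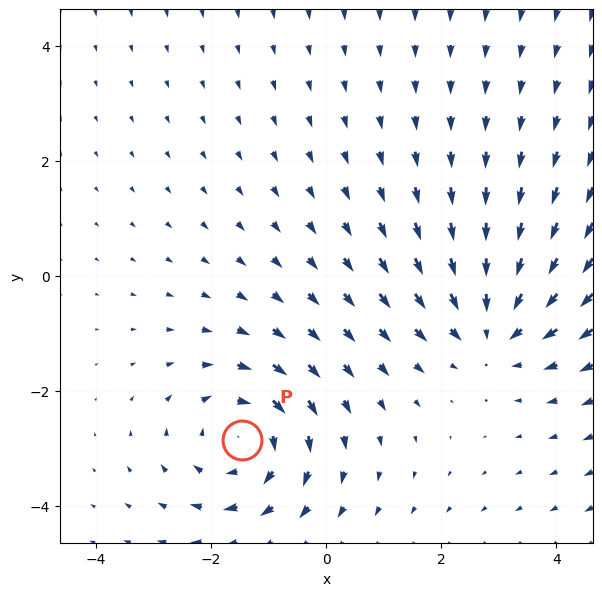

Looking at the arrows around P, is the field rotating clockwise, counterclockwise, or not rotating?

Near P at (-1.5, -2.8) the arrows circulate clockwise. The curl (z-component) there is about -4; negative curl means clockwise rotation.

clockwise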